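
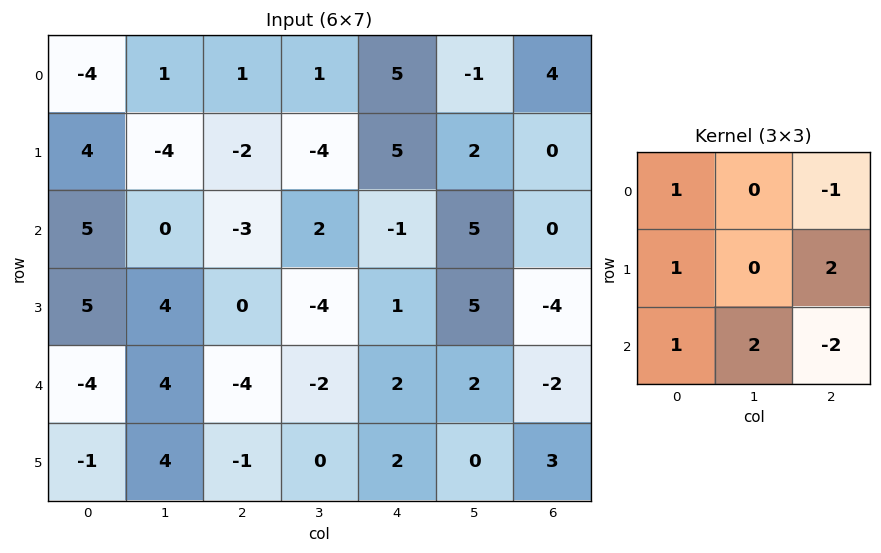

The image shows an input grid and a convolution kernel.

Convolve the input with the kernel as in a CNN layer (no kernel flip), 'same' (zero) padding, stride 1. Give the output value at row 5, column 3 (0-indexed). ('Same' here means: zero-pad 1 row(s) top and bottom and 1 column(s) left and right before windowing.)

-3

The receptive field on the zero-padded input at this output position is [-4 -2 2 / -1 0 2 / 0 0 0]. Elementwise product with the kernel and sum: -4·1 + 2·-1 + -1·1 + 2·2 + 0·1 + 0·2 + 0·-2.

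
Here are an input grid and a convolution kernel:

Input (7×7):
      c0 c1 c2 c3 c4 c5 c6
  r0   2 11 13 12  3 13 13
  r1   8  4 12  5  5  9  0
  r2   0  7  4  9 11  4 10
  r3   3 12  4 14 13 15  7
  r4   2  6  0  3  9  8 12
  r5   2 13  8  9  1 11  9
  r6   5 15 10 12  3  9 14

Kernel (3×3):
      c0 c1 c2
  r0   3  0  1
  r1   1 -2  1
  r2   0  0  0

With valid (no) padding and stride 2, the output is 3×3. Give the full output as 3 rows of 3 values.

Output[0,0]: The receptive field on the input at this output position is [2 11 13 / 8 4 12 / 0 7 4]. Elementwise product with the kernel and sum: 2·3 + 13·1 + 8·1 + 4·-2 + 12·1.
Output[0,1]: The receptive field on the input at this output position is [13 12 3 / 12 5 5 / 4 9 11]. Elementwise product with the kernel and sum: 13·3 + 3·1 + 12·1 + 5·-2 + 5·1.

31 49 9
-13 12 33
-10 0 27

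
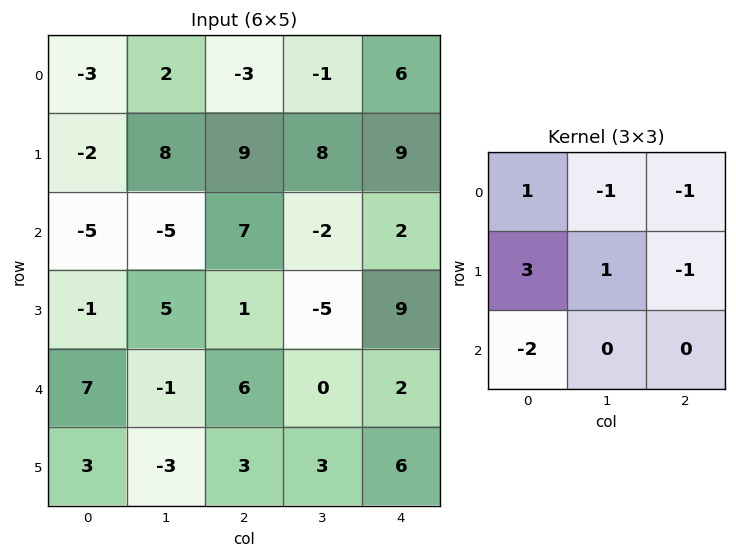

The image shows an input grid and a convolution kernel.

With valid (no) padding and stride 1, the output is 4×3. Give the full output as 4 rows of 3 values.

Output[0,0]: The receptive field on the input at this output position is [-3 2 -3 / -2 8 9 / -5 -5 7]. Elementwise product with the kernel and sum: -3·1 + 2·-1 + -3·-1 + -2·3 + 8·1 + 9·-1 + -5·-2.

1 41 4
-44 -25 7
-20 13 -16
1 18 7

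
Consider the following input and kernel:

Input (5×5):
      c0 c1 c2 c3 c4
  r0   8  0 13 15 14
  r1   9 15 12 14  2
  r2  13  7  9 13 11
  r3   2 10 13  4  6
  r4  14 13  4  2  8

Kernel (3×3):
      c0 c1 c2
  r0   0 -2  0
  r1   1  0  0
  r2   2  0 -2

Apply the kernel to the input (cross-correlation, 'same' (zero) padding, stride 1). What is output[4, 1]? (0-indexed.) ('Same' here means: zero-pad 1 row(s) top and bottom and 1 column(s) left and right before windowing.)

-6

The receptive field on the zero-padded input at this output position is [2 10 13 / 14 13 4 / 0 0 0]. Elementwise product with the kernel and sum: 10·-2 + 14·1 + 0·2 + 0·-2.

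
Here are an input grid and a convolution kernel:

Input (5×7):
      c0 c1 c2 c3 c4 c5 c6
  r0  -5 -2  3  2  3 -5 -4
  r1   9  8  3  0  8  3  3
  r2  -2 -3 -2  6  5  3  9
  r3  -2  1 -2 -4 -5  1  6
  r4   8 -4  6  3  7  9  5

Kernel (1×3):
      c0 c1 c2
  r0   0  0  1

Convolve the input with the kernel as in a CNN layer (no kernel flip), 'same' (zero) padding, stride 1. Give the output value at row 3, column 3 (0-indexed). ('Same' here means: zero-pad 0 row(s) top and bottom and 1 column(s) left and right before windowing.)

-5

The receptive field on the zero-padded input at this output position is [-2 -4 -5]. Elementwise product with the kernel and sum: -5·1.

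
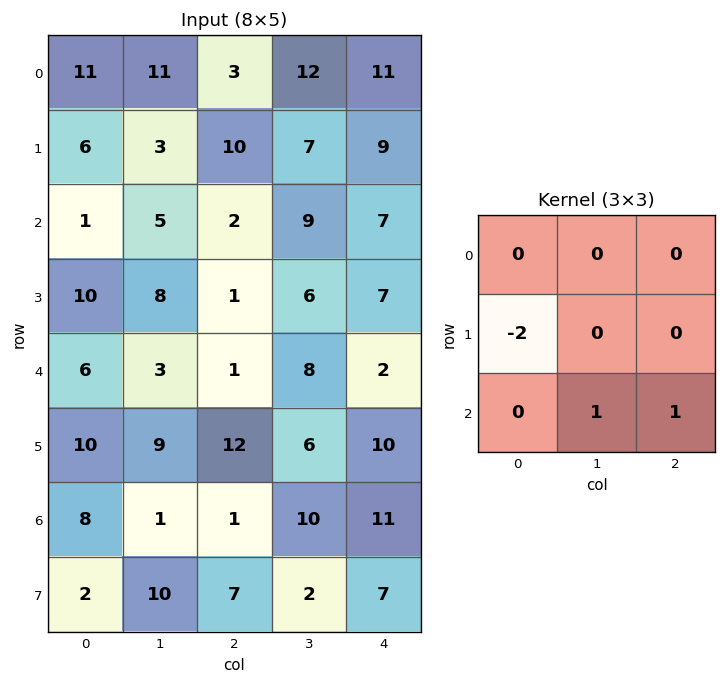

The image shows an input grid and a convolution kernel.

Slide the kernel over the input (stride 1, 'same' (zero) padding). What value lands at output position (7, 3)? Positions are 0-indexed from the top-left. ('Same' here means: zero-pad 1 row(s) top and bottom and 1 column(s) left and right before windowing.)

-14

The receptive field on the zero-padded input at this output position is [1 10 11 / 7 2 7 / 0 0 0]. Elementwise product with the kernel and sum: 7·-2 + 0·1 + 0·1.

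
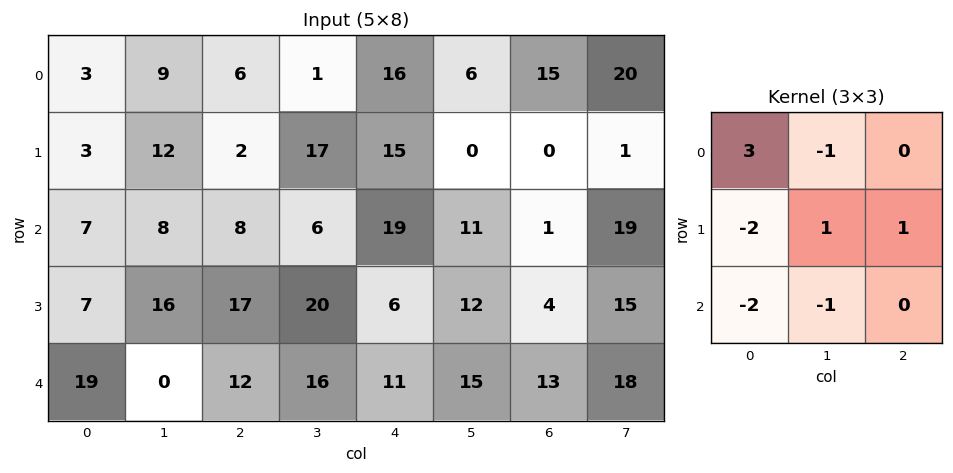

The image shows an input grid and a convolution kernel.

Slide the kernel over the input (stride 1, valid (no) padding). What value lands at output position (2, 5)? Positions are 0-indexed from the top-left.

-16

The receptive field on the input at this output position is [11 1 19 / 12 4 15 / 15 13 18]. Elementwise product with the kernel and sum: 11·3 + 1·-1 + 12·-2 + 4·1 + 15·1 + 15·-2 + 13·-1.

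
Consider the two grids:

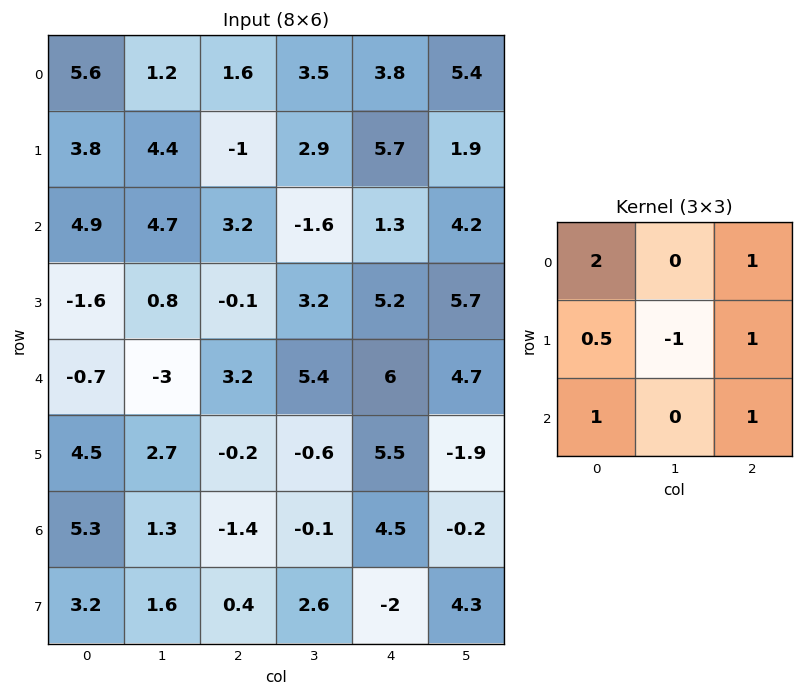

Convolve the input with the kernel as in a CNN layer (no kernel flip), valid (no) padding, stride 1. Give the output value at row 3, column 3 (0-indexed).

The receptive field on the input at this output position is [3.2 5.2 5.7 / 5.4 6 4.7 / -0.6 5.5 -1.9]. Elementwise product with the kernel and sum: 3.2·2 + 5.7·1 + 5.4·0.5 + 6·-1 + 4.7·1 + -0.6·1 + -1.9·1.

11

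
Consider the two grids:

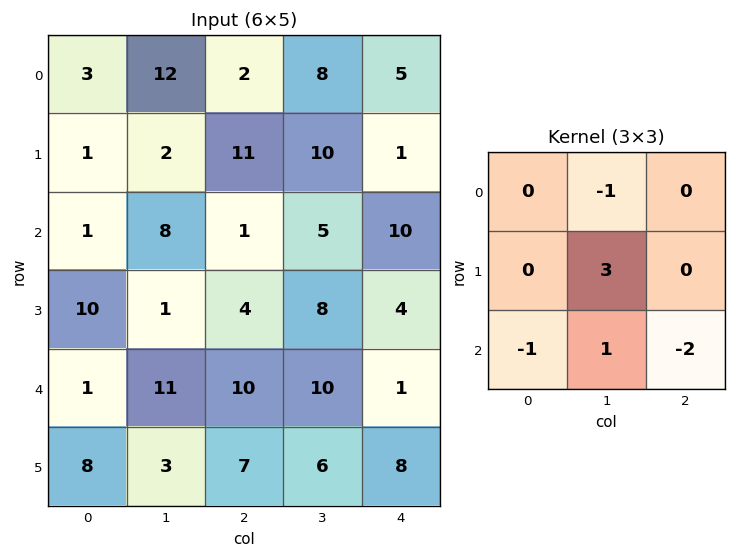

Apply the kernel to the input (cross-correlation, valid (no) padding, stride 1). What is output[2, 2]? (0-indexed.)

17

The receptive field on the input at this output position is [1 5 10 / 4 8 4 / 10 10 1]. Elementwise product with the kernel and sum: 5·-1 + 8·3 + 10·-1 + 10·1 + 1·-2.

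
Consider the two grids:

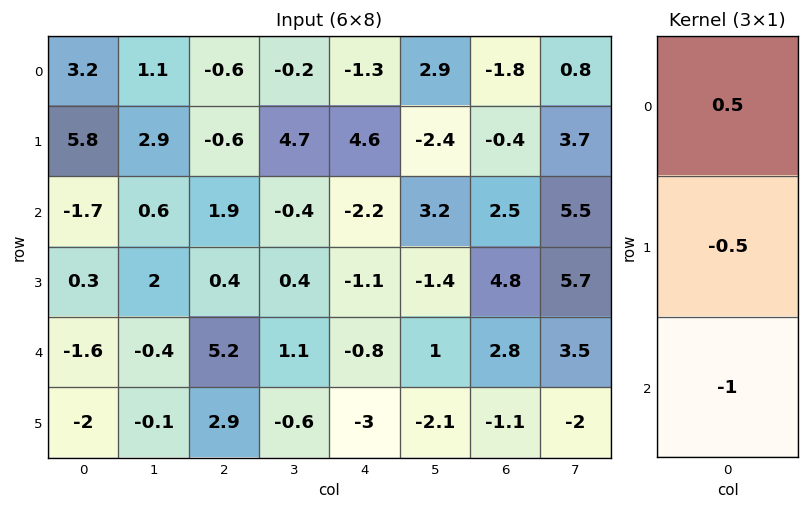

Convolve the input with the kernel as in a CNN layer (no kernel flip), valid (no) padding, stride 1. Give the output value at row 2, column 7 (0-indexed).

-3.6

The receptive field on the input at this output position is [5.5 / 5.7 / 3.5]. Elementwise product with the kernel and sum: 5.5·0.5 + 5.7·-0.5 + 3.5·-1.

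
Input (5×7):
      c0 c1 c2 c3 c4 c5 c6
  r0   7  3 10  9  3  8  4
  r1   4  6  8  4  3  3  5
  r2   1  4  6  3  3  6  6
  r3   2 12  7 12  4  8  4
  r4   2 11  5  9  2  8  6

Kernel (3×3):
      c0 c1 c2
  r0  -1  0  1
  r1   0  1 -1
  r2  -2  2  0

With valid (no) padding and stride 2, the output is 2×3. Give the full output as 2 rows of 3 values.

7 -12 5
28 13 19

Output[0,0]: The receptive field on the input at this output position is [7 3 10 / 4 6 8 / 1 4 6]. Elementwise product with the kernel and sum: 7·-1 + 10·1 + 6·1 + 8·-1 + 1·-2 + 4·2.
Output[0,1]: The receptive field on the input at this output position is [10 9 3 / 8 4 3 / 6 3 3]. Elementwise product with the kernel and sum: 10·-1 + 3·1 + 4·1 + 3·-1 + 6·-2 + 3·2.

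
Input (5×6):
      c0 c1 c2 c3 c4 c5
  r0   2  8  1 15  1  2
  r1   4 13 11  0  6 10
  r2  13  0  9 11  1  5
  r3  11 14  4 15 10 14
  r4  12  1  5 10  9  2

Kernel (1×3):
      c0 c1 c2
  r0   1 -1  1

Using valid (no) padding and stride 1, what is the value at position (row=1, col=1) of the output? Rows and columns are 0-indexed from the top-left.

2

The receptive field on the input at this output position is [13 11 0]. Elementwise product with the kernel and sum: 13·1 + 11·-1 + 0·1.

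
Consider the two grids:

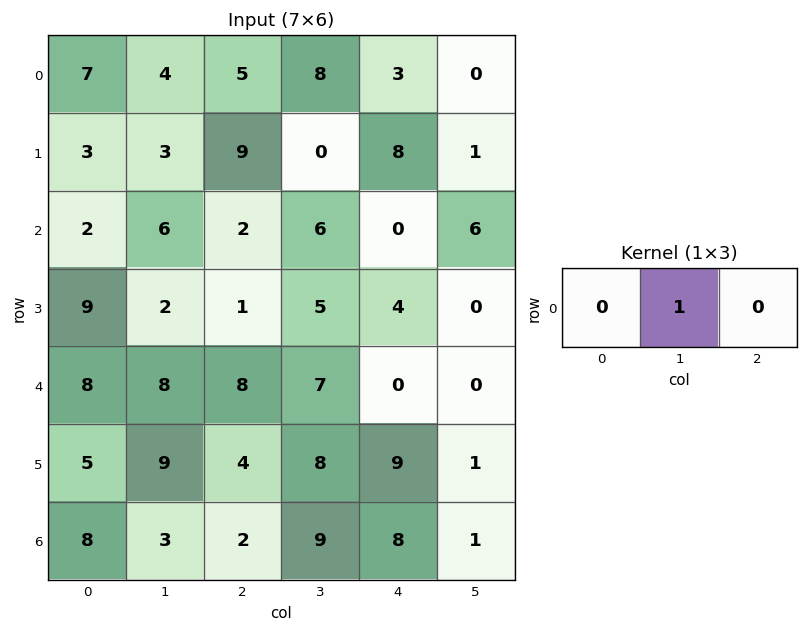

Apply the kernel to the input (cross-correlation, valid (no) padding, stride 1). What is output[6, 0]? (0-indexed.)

3

The receptive field on the input at this output position is [8 3 2]. Elementwise product with the kernel and sum: 3·1.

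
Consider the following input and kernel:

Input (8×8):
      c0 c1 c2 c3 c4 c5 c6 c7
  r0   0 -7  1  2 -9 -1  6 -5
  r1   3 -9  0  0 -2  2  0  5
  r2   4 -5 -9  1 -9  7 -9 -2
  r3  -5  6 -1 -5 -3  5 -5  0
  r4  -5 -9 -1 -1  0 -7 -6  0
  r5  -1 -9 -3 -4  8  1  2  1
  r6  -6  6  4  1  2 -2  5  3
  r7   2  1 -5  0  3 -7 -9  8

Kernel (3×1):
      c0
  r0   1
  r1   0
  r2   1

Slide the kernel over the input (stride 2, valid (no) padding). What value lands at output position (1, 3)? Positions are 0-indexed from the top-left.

The receptive field on the input at this output position is [-9 / -5 / -6]. Elementwise product with the kernel and sum: -9·1 + -6·1.

-15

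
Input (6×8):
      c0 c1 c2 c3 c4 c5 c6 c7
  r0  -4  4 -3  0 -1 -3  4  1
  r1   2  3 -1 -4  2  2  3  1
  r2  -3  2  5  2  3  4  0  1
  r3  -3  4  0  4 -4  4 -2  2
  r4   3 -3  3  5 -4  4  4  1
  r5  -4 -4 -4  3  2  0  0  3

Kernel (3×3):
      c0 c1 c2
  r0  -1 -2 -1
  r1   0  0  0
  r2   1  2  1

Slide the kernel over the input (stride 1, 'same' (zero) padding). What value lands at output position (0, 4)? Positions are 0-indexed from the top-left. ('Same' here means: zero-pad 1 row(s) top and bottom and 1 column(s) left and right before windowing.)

2

The receptive field on the zero-padded input at this output position is [0 0 0 / 0 -1 -3 / -4 2 2]. Elementwise product with the kernel and sum: 0·-1 + 0·-2 + 0·-1 + -4·1 + 2·2 + 2·1.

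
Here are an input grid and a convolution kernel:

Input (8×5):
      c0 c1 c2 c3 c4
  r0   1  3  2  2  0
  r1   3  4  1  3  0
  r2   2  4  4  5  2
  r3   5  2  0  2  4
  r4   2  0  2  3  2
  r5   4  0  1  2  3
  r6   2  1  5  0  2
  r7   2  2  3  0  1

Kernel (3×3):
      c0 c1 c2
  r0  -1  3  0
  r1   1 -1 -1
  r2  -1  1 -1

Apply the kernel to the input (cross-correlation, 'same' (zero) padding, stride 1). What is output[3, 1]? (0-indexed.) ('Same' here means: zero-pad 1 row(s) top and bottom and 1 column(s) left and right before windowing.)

9

The receptive field on the zero-padded input at this output position is [2 4 4 / 5 2 0 / 2 0 2]. Elementwise product with the kernel and sum: 2·-1 + 4·3 + 5·1 + 2·-1 + 0·-1 + 2·-1 + 0·1 + 2·-1.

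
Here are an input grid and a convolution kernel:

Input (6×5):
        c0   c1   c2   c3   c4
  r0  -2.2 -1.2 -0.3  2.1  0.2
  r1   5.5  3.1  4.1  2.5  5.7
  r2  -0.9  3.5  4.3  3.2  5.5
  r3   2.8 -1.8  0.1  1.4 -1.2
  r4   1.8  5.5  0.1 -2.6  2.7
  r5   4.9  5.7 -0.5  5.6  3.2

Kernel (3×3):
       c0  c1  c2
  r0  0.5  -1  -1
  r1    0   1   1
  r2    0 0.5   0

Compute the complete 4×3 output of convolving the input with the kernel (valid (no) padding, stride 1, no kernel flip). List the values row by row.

Output[0,0]: The receptive field on the input at this output position is [-2.2 -1.2 -0.3 / 5.5 3.1 4.1 / -0.9 3.5 4.3]. Elementwise product with the kernel and sum: -2.2·0.5 + -1.2·-1 + -0.3·-1 + 3.1·1 + 4.1·1 + 3.5·0.5.

9.35 6.35 7.35
2.45 2.5 3.25
-7.2 -4.2 -7.65
11.55 -5.15 2.75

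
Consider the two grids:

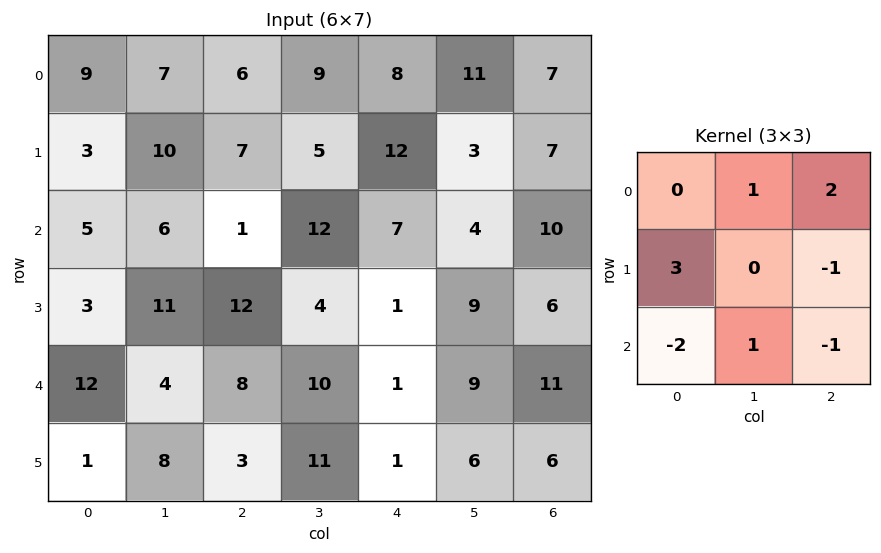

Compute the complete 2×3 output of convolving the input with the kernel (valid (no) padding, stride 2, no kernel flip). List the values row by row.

16 37 34
-23 54 17

Output[0,0]: The receptive field on the input at this output position is [9 7 6 / 3 10 7 / 5 6 1]. Elementwise product with the kernel and sum: 7·1 + 6·2 + 3·3 + 7·-1 + 5·-2 + 6·1 + 1·-1.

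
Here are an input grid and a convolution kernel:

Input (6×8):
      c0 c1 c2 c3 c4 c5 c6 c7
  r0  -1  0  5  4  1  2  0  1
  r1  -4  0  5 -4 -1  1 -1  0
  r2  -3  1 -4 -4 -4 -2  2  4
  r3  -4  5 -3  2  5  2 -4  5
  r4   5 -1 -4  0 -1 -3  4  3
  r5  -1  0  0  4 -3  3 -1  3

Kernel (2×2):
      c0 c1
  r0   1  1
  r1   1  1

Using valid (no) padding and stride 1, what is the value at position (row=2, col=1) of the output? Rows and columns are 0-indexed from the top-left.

The receptive field on the input at this output position is [1 -4 / 5 -3]. Elementwise product with the kernel and sum: 1·1 + -4·1 + 5·1 + -3·1.

-1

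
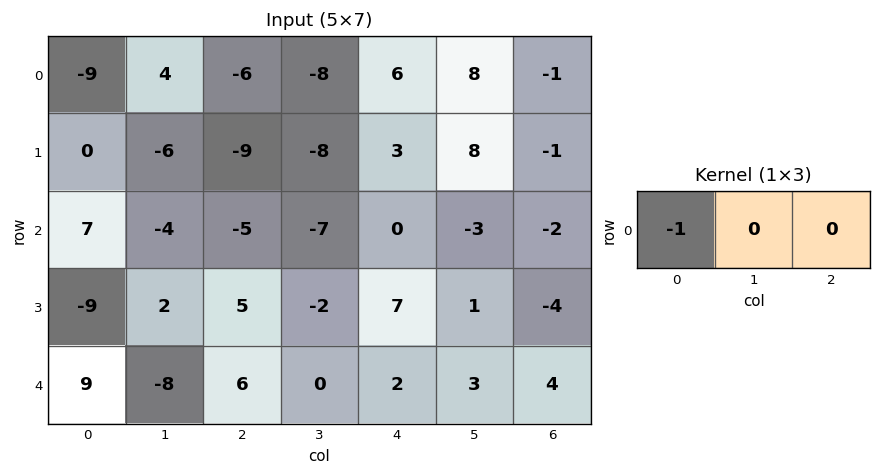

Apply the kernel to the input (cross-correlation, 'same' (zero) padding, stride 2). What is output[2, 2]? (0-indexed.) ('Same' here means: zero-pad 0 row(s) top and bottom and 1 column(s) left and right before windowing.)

0

The receptive field on the zero-padded input at this output position is [0 2 3]. Elementwise product with the kernel and sum: 0·-1.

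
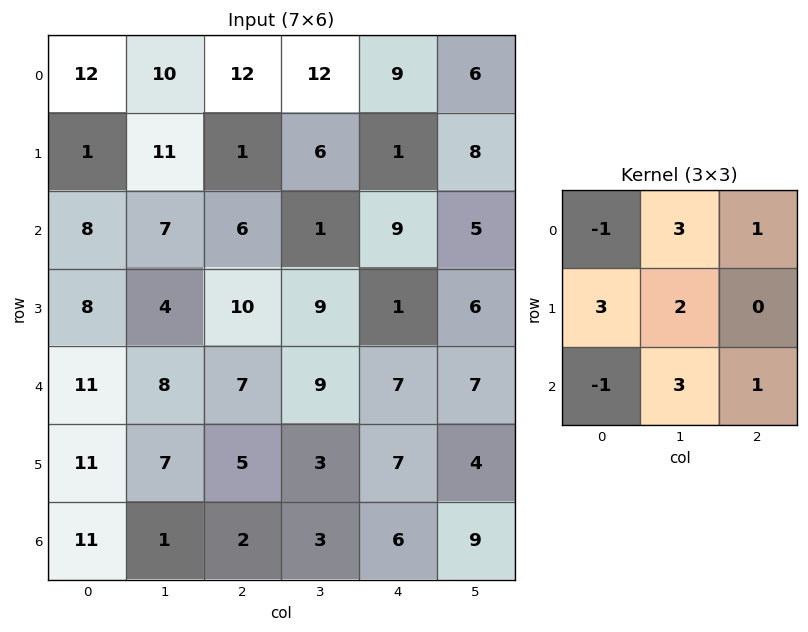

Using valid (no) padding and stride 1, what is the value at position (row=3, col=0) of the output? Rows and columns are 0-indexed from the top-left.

The receptive field on the input at this output position is [8 4 10 / 11 8 7 / 11 7 5]. Elementwise product with the kernel and sum: 8·-1 + 4·3 + 10·1 + 11·3 + 8·2 + 11·-1 + 7·3 + 5·1.

78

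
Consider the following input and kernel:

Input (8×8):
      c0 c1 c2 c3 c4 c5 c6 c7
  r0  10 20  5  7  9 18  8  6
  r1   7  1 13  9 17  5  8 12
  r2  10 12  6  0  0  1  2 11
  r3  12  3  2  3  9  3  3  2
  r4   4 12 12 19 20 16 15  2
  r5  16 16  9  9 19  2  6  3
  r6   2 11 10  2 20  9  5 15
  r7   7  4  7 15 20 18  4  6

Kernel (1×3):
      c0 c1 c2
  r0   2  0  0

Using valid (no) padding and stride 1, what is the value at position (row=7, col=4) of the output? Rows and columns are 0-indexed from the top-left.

40

The receptive field on the input at this output position is [20 18 4]. Elementwise product with the kernel and sum: 20·2.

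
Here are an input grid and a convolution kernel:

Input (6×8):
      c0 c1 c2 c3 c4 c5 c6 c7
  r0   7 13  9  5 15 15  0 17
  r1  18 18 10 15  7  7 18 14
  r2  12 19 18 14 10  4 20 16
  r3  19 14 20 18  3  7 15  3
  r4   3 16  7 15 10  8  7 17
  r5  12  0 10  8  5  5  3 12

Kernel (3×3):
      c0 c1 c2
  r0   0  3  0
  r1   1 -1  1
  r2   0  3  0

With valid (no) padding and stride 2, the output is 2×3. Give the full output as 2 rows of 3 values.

106 59 75
130 92 47

Output[0,0]: The receptive field on the input at this output position is [7 13 9 / 18 18 10 / 12 19 18]. Elementwise product with the kernel and sum: 13·3 + 18·1 + 18·-1 + 10·1 + 19·3.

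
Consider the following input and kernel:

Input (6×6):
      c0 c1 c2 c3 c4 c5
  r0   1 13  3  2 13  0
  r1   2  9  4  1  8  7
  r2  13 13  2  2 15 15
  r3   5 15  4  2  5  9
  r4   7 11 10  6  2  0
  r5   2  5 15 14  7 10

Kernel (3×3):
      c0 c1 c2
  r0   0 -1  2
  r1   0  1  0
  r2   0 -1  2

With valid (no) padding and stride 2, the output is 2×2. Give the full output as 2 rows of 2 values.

-7 53
15 28

Output[0,0]: The receptive field on the input at this output position is [1 13 3 / 2 9 4 / 13 13 2]. Elementwise product with the kernel and sum: 13·-1 + 3·2 + 9·1 + 13·-1 + 2·2.
Output[0,1]: The receptive field on the input at this output position is [3 2 13 / 4 1 8 / 2 2 15]. Elementwise product with the kernel and sum: 2·-1 + 13·2 + 1·1 + 2·-1 + 15·2.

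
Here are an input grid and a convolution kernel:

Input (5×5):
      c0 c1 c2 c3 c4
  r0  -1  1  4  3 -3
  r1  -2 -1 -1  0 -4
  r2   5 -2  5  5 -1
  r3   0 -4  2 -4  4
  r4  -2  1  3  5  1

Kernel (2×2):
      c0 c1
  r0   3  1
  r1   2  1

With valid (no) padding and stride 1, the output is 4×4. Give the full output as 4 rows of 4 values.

Output[0,0]: The receptive field on the input at this output position is [-1 1 / -2 -1]. Elementwise product with the kernel and sum: -1·3 + 1·1 + -2·2 + -1·1.
Output[0,1]: The receptive field on the input at this output position is [1 4 / -1 -1]. Elementwise product with the kernel and sum: 1·3 + 4·1 + -1·2 + -1·1.

-7 4 13 2
1 -3 12 5
9 -7 20 10
-7 -5 13 3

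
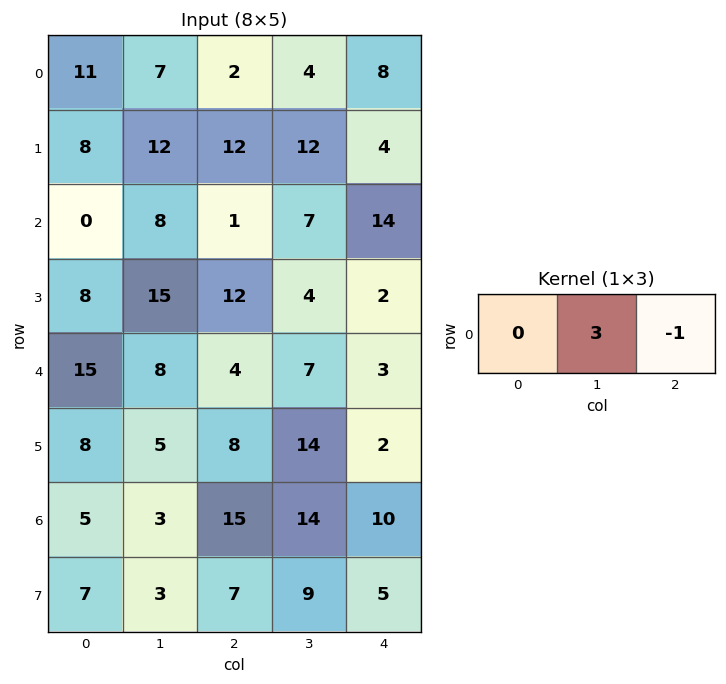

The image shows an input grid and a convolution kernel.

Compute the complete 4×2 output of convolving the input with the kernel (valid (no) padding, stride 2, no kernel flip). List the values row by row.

Output[0,0]: The receptive field on the input at this output position is [11 7 2]. Elementwise product with the kernel and sum: 7·3 + 2·-1.

19 4
23 7
20 18
-6 32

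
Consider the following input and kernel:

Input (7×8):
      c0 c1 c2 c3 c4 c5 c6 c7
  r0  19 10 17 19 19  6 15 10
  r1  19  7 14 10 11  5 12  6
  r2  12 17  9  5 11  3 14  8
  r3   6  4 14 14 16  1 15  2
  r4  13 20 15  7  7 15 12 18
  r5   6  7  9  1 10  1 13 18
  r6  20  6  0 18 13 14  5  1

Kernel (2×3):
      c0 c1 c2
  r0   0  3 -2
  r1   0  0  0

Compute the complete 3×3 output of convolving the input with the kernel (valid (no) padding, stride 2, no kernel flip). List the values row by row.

-4 19 -12
33 -7 -19
30 7 21

Output[0,0]: The receptive field on the input at this output position is [19 10 17 / 19 7 14]. Elementwise product with the kernel and sum: 10·3 + 17·-2.
Output[0,1]: The receptive field on the input at this output position is [17 19 19 / 14 10 11]. Elementwise product with the kernel and sum: 19·3 + 19·-2.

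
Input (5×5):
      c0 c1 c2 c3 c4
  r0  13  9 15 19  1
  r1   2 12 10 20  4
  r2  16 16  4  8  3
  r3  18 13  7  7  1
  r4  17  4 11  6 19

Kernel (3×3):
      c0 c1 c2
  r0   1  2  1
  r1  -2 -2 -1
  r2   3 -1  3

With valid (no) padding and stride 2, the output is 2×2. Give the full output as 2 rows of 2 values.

Output[0,0]: The receptive field on the input at this output position is [13 9 15 / 2 12 10 / 16 16 4]. Elementwise product with the kernel and sum: 13·1 + 9·2 + 15·1 + 2·-2 + 12·-2 + 10·-1 + 16·3 + 16·-1 + 4·3.
Output[0,1]: The receptive field on the input at this output position is [15 19 1 / 10 20 4 / 4 8 3]. Elementwise product with the kernel and sum: 15·1 + 19·2 + 1·1 + 10·-2 + 20·-2 + 4·-1 + 4·3 + 8·-1 + 3·3.

52 3
63 78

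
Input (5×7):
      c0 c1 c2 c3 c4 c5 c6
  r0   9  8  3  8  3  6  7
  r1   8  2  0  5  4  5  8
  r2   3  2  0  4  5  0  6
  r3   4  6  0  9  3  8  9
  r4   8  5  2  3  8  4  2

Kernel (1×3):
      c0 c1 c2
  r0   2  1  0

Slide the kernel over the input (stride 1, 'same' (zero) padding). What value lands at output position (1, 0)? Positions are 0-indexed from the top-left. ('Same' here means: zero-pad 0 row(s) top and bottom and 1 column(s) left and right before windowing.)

8

The receptive field on the zero-padded input at this output position is [0 8 2]. Elementwise product with the kernel and sum: 0·2 + 8·1.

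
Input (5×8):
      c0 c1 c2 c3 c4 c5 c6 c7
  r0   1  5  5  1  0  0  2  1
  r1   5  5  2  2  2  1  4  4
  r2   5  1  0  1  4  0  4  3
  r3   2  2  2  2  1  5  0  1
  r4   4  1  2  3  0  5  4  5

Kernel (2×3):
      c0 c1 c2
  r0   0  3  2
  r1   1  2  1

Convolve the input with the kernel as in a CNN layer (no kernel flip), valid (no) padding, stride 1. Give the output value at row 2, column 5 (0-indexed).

The receptive field on the input at this output position is [0 4 3 / 5 0 1]. Elementwise product with the kernel and sum: 4·3 + 3·2 + 5·1 + 0·2 + 1·1.

24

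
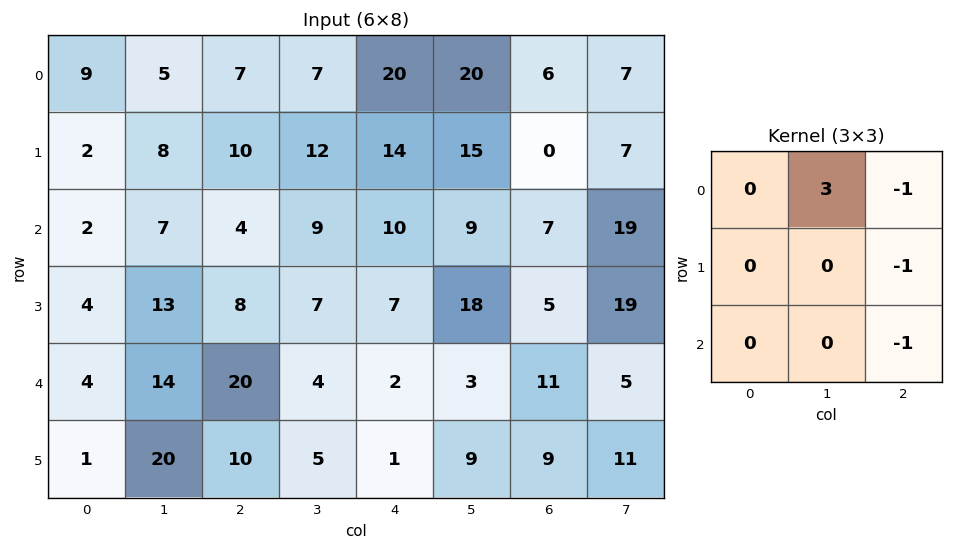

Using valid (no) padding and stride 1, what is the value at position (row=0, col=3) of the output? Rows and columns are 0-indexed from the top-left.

The receptive field on the input at this output position is [7 20 20 / 12 14 15 / 9 10 9]. Elementwise product with the kernel and sum: 20·3 + 20·-1 + 15·-1 + 9·-1.

16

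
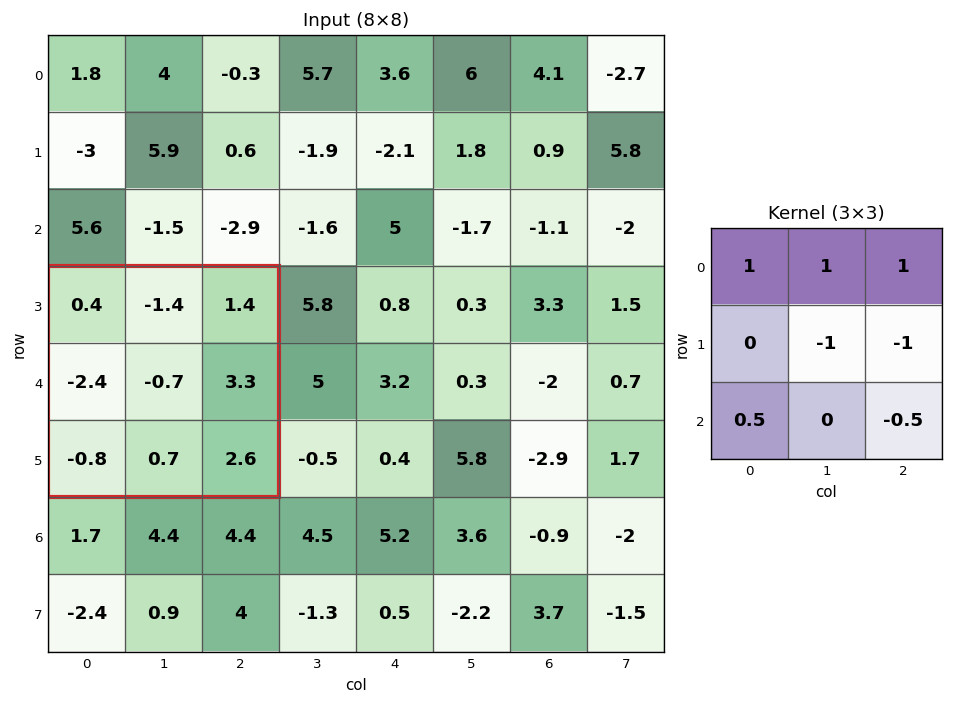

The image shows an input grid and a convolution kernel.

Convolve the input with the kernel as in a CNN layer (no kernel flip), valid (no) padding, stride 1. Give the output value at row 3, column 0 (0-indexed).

-3.9

The receptive field on the input at this output position is [0.4 -1.4 1.4 / -2.4 -0.7 3.3 / -0.8 0.7 2.6]. Elementwise product with the kernel and sum: 0.4·1 + -1.4·1 + 1.4·1 + -0.7·-1 + 3.3·-1 + -0.8·0.5 + 2.6·-0.5.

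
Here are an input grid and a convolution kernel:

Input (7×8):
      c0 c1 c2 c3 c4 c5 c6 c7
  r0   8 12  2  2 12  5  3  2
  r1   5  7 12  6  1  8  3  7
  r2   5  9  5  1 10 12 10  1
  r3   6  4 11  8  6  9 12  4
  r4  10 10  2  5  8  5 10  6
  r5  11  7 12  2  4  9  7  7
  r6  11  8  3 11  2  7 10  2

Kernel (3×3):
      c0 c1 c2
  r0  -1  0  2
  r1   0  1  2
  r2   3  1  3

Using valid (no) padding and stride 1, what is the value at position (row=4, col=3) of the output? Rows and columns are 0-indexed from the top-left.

83

The receptive field on the input at this output position is [5 8 5 / 2 4 9 / 11 2 7]. Elementwise product with the kernel and sum: 5·-1 + 5·2 + 4·1 + 9·2 + 11·3 + 2·1 + 7·3.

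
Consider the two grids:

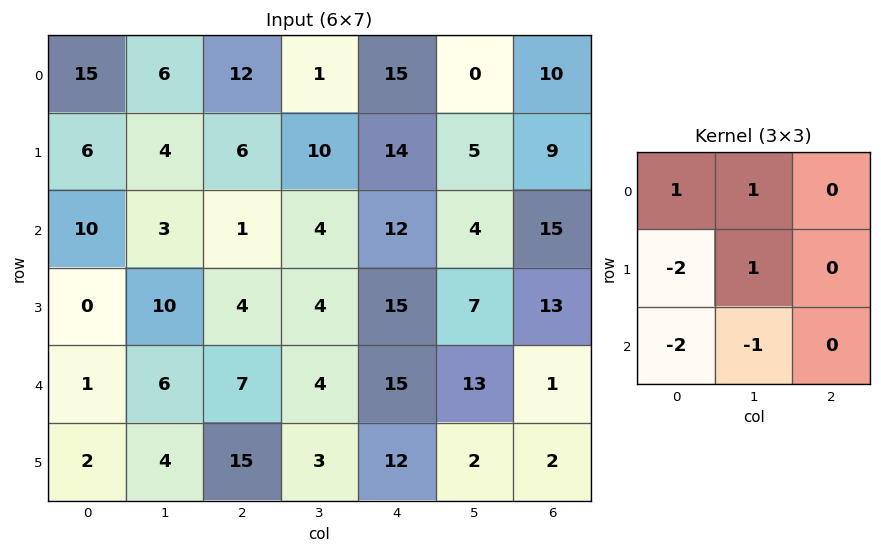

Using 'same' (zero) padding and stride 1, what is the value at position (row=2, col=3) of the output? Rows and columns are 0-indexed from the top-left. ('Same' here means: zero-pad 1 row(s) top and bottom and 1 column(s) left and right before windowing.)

6

The receptive field on the zero-padded input at this output position is [6 10 14 / 1 4 12 / 4 4 15]. Elementwise product with the kernel and sum: 6·1 + 10·1 + 1·-2 + 4·1 + 4·-2 + 4·-1.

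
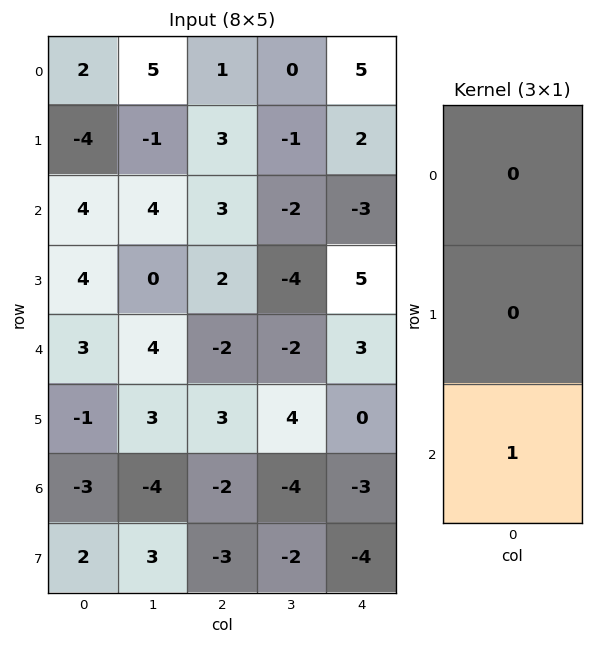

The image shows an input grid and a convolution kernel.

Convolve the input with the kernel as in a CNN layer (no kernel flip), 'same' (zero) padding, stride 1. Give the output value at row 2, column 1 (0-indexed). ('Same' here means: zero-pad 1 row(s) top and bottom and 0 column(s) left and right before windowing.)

0

The receptive field on the zero-padded input at this output position is [-1 / 4 / 0]. Elementwise product with the kernel and sum: 0·1.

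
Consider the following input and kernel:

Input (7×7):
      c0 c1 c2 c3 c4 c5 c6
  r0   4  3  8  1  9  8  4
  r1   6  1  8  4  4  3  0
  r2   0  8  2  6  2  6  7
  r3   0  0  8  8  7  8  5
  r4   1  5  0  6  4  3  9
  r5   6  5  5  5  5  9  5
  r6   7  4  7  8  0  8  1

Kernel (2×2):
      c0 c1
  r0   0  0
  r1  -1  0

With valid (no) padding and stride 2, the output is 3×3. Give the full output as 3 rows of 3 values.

Output[0,0]: The receptive field on the input at this output position is [4 3 / 6 1]. Elementwise product with the kernel and sum: 6·-1.
Output[0,1]: The receptive field on the input at this output position is [8 1 / 8 4]. Elementwise product with the kernel and sum: 8·-1.

-6 -8 -4
0 -8 -7
-6 -5 -5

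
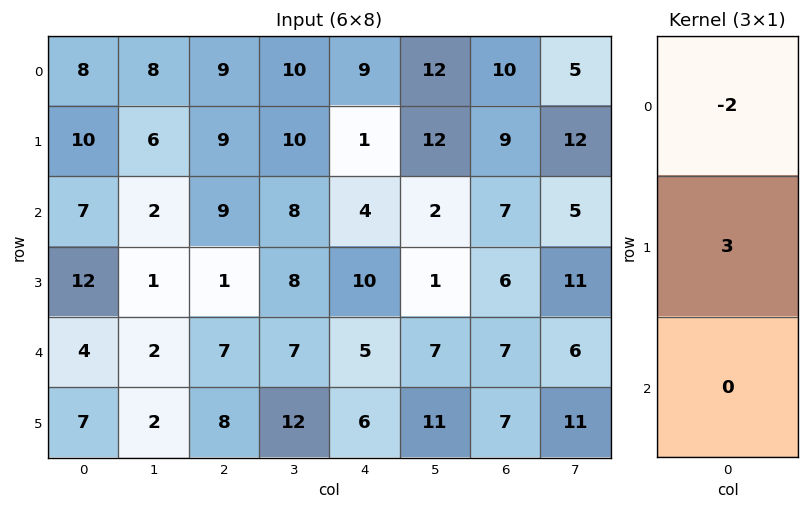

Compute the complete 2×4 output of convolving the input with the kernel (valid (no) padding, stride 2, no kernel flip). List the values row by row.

14 9 -15 7
22 -15 22 4

Output[0,0]: The receptive field on the input at this output position is [8 / 10 / 7]. Elementwise product with the kernel and sum: 8·-2 + 10·3.
Output[0,1]: The receptive field on the input at this output position is [9 / 9 / 9]. Elementwise product with the kernel and sum: 9·-2 + 9·3.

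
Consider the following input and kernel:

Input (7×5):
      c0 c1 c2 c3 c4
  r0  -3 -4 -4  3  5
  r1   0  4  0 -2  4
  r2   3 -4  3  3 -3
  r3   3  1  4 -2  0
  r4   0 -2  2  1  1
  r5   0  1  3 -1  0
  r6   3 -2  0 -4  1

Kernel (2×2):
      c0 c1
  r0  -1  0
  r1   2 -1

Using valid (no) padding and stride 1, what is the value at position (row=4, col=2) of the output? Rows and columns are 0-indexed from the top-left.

5

The receptive field on the input at this output position is [2 1 / 3 -1]. Elementwise product with the kernel and sum: 2·-1 + 3·2 + -1·-1.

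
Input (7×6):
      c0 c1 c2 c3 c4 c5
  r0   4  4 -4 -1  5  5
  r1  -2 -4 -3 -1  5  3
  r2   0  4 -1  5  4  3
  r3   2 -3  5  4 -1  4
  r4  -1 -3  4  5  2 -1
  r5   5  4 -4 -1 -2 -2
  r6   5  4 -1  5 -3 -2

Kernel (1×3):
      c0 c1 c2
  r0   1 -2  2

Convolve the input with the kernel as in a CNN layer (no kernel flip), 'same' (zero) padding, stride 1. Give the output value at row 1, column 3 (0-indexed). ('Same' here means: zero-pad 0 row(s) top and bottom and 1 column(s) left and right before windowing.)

9

The receptive field on the zero-padded input at this output position is [-3 -1 5]. Elementwise product with the kernel and sum: -3·1 + -1·-2 + 5·2.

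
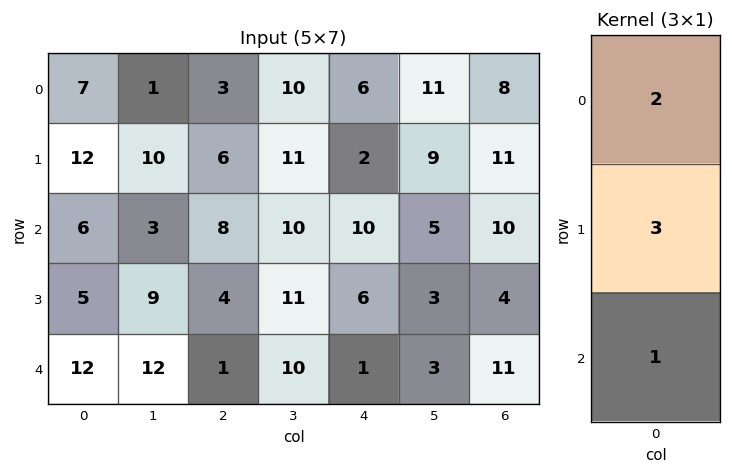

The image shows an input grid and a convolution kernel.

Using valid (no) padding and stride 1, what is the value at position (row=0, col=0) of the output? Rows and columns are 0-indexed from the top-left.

The receptive field on the input at this output position is [7 / 12 / 6]. Elementwise product with the kernel and sum: 7·2 + 12·3 + 6·1.

56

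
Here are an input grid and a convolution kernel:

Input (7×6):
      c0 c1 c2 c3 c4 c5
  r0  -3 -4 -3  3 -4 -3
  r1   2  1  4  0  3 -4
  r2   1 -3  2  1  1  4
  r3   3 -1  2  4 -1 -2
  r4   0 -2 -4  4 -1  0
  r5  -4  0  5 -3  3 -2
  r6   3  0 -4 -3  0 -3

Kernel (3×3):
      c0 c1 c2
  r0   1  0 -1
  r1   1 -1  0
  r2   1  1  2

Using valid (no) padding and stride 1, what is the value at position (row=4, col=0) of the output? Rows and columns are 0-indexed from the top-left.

-5

The receptive field on the input at this output position is [0 -2 -4 / -4 0 5 / 3 0 -4]. Elementwise product with the kernel and sum: 0·1 + -4·-1 + -4·1 + 0·-1 + 3·1 + 0·1 + -4·2.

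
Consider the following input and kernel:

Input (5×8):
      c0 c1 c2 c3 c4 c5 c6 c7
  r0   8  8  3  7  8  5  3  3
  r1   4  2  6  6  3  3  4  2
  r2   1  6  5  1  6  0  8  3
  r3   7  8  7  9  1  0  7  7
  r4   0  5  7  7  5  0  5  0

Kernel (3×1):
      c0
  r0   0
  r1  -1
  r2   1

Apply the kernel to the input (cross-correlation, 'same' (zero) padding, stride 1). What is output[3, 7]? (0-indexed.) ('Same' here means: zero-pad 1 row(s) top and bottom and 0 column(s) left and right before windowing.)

The receptive field on the zero-padded input at this output position is [3 / 7 / 0]. Elementwise product with the kernel and sum: 7·-1 + 0·1.

-7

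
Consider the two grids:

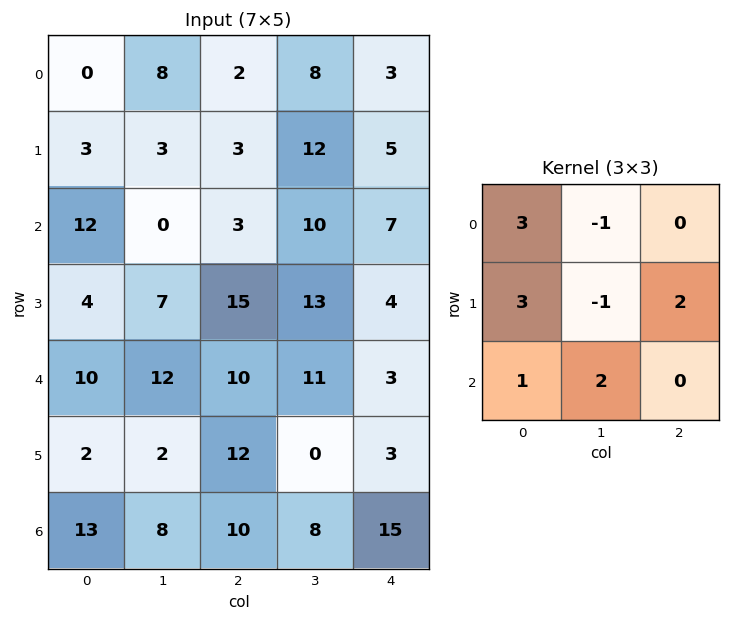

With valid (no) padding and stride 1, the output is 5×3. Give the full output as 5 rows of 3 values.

Output[0,0]: The receptive field on the input at this output position is [0 8 2 / 3 3 3 / 12 0 3]. Elementwise product with the kernel and sum: 0·3 + 8·-1 + 3·3 + 3·-1 + 3·2 + 12·1 + 0·2.

16 58 28
66 60 51
105 61 71
49 80 69
75 48 87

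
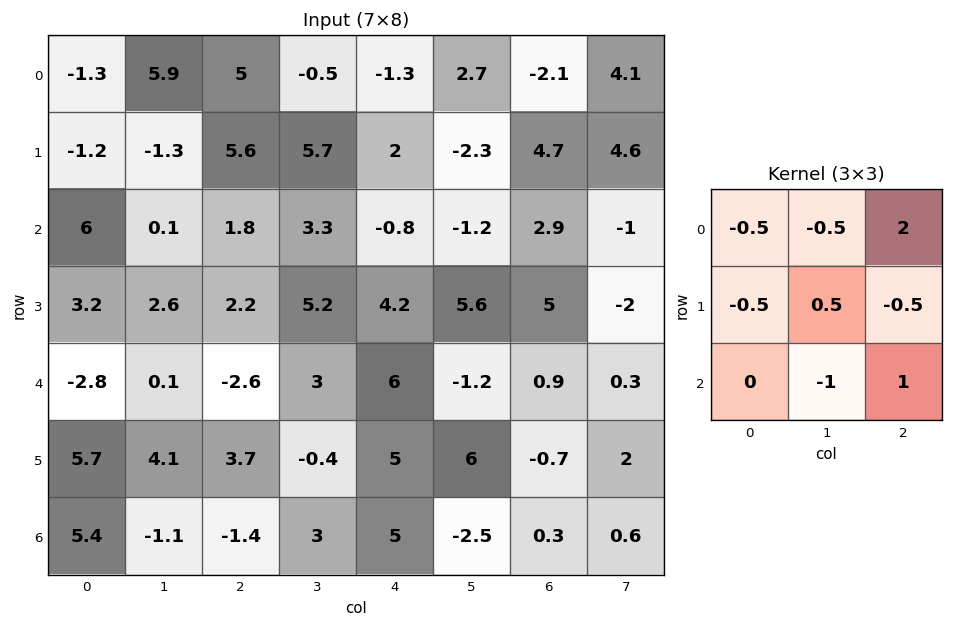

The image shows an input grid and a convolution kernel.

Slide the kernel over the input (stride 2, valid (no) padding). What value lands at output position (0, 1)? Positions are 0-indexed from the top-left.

-9.9

The receptive field on the input at this output position is [5 -0.5 -1.3 / 5.6 5.7 2 / 1.8 3.3 -0.8]. Elementwise product with the kernel and sum: 5·-0.5 + -0.5·-0.5 + -1.3·2 + 5.6·-0.5 + 5.7·0.5 + 2·-0.5 + 3.3·-1 + -0.8·1.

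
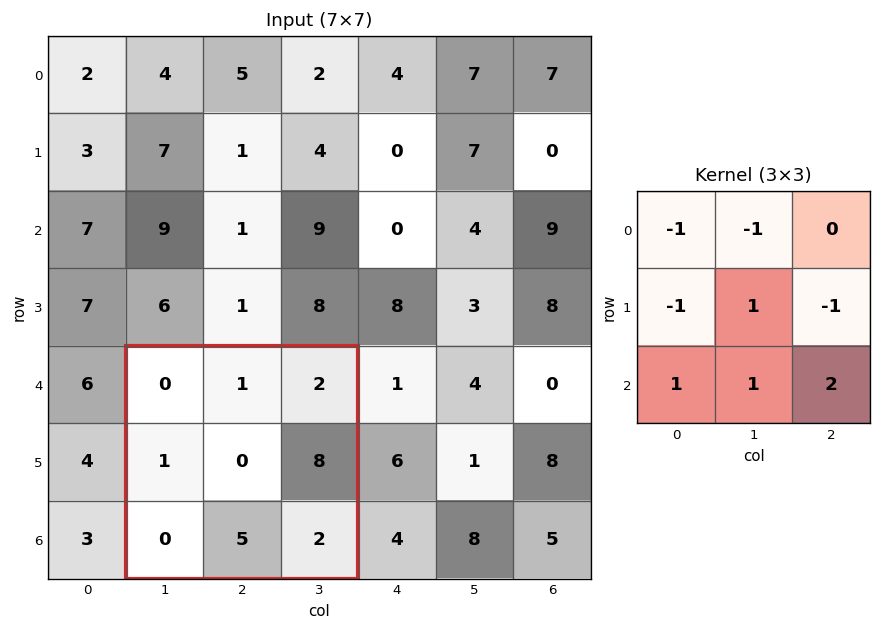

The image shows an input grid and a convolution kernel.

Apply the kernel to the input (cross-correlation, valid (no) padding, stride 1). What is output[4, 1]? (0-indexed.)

-1

The receptive field on the input at this output position is [0 1 2 / 1 0 8 / 0 5 2]. Elementwise product with the kernel and sum: 0·-1 + 1·-1 + 1·-1 + 0·1 + 8·-1 + 0·1 + 5·1 + 2·2.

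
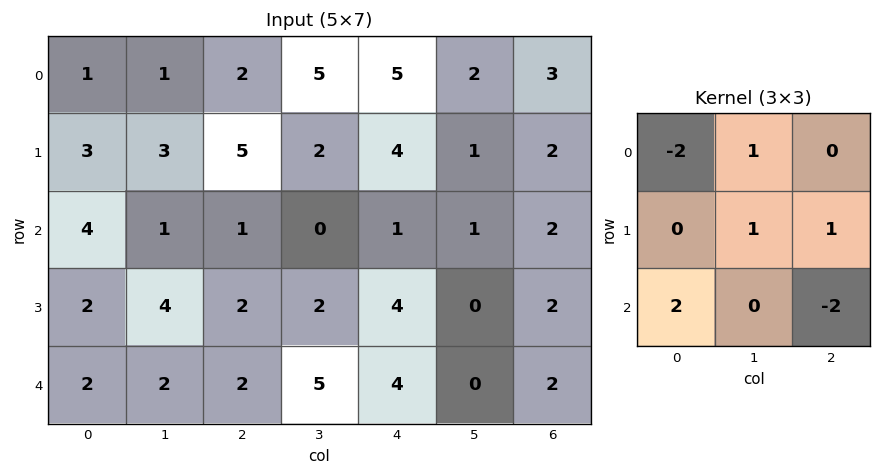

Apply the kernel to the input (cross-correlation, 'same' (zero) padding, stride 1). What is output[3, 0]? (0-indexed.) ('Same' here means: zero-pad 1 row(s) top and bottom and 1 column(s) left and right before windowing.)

The receptive field on the zero-padded input at this output position is [0 4 1 / 0 2 4 / 0 2 2]. Elementwise product with the kernel and sum: 0·-2 + 4·1 + 2·1 + 4·1 + 0·2 + 2·-2.

6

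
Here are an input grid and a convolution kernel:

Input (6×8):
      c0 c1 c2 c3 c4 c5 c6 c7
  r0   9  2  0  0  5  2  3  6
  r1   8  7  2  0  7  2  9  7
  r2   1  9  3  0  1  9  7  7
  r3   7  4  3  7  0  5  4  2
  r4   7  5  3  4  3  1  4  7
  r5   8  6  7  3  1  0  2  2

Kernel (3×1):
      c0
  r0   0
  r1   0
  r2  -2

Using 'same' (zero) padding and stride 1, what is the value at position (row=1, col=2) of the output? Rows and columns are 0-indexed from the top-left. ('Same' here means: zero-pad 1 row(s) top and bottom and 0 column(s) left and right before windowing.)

-6

The receptive field on the zero-padded input at this output position is [0 / 2 / 3]. Elementwise product with the kernel and sum: 3·-2.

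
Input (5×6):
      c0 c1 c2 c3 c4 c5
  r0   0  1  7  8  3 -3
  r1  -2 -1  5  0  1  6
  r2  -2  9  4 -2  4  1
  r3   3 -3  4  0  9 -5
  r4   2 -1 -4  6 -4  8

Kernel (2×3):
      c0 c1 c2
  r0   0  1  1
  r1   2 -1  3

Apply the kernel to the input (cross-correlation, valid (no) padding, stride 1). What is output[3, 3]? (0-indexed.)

44

The receptive field on the input at this output position is [0 9 -5 / 6 -4 8]. Elementwise product with the kernel and sum: 9·1 + -5·1 + 6·2 + -4·-1 + 8·3.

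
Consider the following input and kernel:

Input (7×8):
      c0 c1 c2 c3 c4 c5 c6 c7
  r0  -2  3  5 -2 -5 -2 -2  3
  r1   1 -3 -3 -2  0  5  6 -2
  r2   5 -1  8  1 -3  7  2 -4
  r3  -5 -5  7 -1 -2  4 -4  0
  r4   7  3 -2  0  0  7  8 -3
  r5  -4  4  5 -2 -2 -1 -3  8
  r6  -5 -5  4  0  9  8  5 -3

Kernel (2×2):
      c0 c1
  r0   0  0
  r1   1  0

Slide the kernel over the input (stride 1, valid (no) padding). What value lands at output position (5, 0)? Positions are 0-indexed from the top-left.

The receptive field on the input at this output position is [-4 4 / -5 -5]. Elementwise product with the kernel and sum: -5·1.

-5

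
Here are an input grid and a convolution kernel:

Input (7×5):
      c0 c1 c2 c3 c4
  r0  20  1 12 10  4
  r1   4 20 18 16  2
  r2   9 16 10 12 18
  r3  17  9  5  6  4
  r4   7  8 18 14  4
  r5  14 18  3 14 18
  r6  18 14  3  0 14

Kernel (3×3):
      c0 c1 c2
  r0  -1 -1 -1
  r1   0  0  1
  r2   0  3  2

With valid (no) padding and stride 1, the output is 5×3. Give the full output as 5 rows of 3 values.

Output[0,0]: The receptive field on the input at this output position is [20 1 12 / 4 20 18 / 9 16 10]. Elementwise product with the kernel and sum: 20·-1 + 1·-1 + 12·-1 + 18·1 + 16·3 + 10·2.

53 47 48
5 -15 8
30 50 14
47 31 67
18 -17 10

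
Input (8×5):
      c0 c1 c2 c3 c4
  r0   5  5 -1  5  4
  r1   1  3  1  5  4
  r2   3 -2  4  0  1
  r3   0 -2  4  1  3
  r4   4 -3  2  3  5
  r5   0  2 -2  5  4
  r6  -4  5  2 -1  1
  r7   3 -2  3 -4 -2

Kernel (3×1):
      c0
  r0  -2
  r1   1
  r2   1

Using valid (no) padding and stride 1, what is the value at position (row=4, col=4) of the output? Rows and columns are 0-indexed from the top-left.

The receptive field on the input at this output position is [5 / 4 / 1]. Elementwise product with the kernel and sum: 5·-2 + 4·1 + 1·1.

-5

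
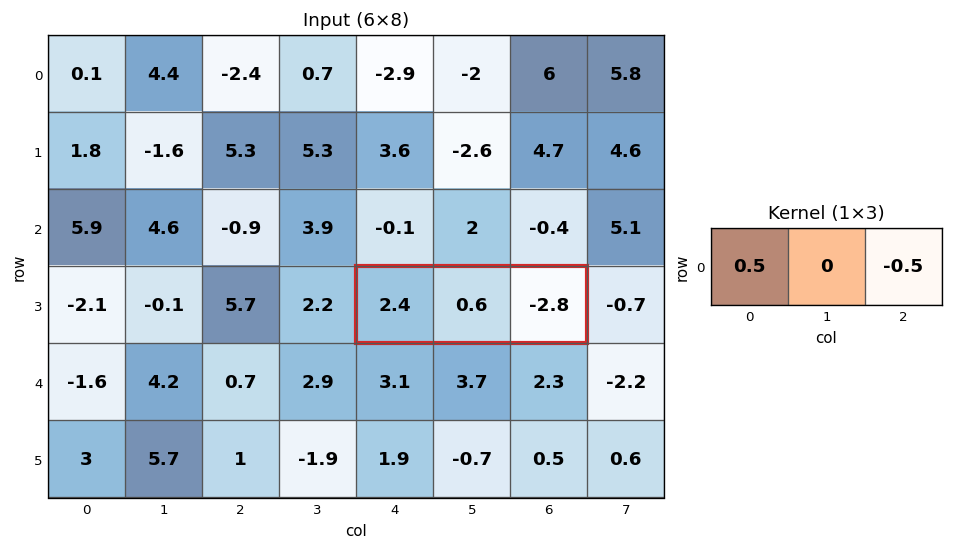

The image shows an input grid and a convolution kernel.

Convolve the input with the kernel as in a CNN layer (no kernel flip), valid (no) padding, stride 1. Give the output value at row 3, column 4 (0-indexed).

The receptive field on the input at this output position is [2.4 0.6 -2.8]. Elementwise product with the kernel and sum: 2.4·0.5 + -2.8·-0.5.

2.6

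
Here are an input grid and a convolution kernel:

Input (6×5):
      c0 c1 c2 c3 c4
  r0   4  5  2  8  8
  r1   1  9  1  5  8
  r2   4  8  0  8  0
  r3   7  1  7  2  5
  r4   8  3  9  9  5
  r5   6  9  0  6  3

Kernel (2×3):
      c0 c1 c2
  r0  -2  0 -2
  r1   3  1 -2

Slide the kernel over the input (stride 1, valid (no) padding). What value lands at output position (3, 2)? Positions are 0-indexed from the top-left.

The receptive field on the input at this output position is [7 2 5 / 9 9 5]. Elementwise product with the kernel and sum: 7·-2 + 5·-2 + 9·3 + 9·1 + 5·-2.

2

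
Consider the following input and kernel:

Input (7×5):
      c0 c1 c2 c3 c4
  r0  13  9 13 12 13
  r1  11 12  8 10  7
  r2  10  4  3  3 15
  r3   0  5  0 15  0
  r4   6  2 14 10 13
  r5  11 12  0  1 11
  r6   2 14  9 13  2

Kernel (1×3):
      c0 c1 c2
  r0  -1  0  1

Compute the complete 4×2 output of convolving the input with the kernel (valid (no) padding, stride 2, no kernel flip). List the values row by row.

0 0
-7 12
8 -1
7 -7

Output[0,0]: The receptive field on the input at this output position is [13 9 13]. Elementwise product with the kernel and sum: 13·-1 + 13·1.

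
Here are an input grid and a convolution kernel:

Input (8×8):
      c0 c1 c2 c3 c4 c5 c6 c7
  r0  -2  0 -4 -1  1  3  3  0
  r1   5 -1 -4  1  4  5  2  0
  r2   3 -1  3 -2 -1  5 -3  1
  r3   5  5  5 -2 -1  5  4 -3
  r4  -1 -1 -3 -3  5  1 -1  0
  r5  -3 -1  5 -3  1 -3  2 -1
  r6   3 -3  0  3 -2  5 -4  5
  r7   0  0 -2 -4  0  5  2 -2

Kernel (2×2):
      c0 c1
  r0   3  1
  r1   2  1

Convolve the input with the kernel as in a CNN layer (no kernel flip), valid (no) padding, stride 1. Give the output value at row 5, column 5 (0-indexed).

The receptive field on the input at this output position is [-3 2 / 5 -4]. Elementwise product with the kernel and sum: -3·3 + 2·1 + 5·2 + -4·1.

-1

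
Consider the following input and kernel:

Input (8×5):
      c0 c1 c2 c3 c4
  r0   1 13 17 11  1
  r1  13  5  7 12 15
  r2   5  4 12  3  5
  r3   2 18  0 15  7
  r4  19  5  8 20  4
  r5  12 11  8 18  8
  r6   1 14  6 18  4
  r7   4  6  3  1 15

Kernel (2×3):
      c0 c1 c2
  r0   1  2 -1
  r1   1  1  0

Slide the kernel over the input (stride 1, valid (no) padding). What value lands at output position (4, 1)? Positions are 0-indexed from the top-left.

The receptive field on the input at this output position is [5 8 20 / 11 8 18]. Elementwise product with the kernel and sum: 5·1 + 8·2 + 20·-1 + 11·1 + 8·1.

20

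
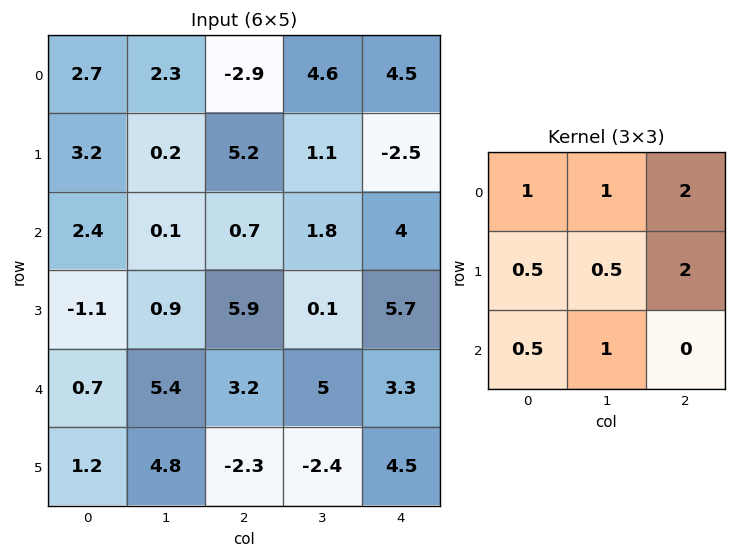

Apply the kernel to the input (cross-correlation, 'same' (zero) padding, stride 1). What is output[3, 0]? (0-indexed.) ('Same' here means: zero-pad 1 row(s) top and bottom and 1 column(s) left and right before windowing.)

4.55

The receptive field on the zero-padded input at this output position is [0 2.4 0.1 / 0 -1.1 0.9 / 0 0.7 5.4]. Elementwise product with the kernel and sum: 0·1 + 2.4·1 + 0.1·2 + 0·0.5 + -1.1·0.5 + 0.9·2 + 0·0.5 + 0.7·1.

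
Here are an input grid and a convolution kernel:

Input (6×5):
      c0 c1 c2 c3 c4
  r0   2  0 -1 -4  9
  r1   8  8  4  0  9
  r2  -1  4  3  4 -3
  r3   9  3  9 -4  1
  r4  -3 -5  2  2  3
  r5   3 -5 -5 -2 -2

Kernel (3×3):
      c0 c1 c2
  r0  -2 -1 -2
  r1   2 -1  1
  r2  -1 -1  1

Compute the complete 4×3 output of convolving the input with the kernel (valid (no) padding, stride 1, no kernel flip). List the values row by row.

Output[0,0]: The receptive field on the input at this output position is [2 0 -1 / 8 8 4 / -1 4 3]. Elementwise product with the kernel and sum: 2·-2 + 0·-1 + -1·-2 + 8·2 + 8·-1 + 4·1 + -1·-1 + 4·-1 + 3·1.
Output[0,1]: The receptive field on the input at this output position is [0 -1 -4 / 8 4 0 / 4 3 4]. Elementwise product with the kernel and sum: 0·-2 + -1·-1 + -4·-2 + 8·2 + 4·-1 + 0·1 + 4·-1 + 3·-1 + 4·1.

10 18 -5
-38 -27 -31
26 -21 18
-41 -9 -6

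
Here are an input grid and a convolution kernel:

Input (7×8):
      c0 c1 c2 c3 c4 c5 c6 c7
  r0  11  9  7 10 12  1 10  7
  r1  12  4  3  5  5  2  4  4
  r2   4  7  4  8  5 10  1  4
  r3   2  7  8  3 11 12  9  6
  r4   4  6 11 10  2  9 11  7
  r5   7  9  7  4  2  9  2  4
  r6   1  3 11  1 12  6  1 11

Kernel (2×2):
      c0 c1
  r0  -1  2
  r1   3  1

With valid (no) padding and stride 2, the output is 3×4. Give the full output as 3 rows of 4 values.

47 27 7 20
23 39 60 40
38 34 31 13

Output[0,0]: The receptive field on the input at this output position is [11 9 / 12 4]. Elementwise product with the kernel and sum: 11·-1 + 9·2 + 12·3 + 4·1.
Output[0,1]: The receptive field on the input at this output position is [7 10 / 3 5]. Elementwise product with the kernel and sum: 7·-1 + 10·2 + 3·3 + 5·1.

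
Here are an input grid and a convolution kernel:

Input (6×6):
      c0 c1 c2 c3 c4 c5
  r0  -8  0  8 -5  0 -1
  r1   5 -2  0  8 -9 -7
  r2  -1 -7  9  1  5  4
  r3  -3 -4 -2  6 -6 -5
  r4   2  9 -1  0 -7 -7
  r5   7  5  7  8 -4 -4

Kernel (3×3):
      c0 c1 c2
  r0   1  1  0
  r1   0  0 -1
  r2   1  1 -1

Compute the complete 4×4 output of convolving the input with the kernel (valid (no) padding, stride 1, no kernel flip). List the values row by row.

Output[0,0]: The receptive field on the input at this output position is [-8 0 8 / 5 -2 0 / -1 -7 9]. Elementwise product with the kernel and sum: -8·1 + 0·1 + 0·-1 + -1·1 + -7·1 + 9·-1.

-25 1 17 4
-11 -15 13 0
6 4 22 11
-1 -2 30 15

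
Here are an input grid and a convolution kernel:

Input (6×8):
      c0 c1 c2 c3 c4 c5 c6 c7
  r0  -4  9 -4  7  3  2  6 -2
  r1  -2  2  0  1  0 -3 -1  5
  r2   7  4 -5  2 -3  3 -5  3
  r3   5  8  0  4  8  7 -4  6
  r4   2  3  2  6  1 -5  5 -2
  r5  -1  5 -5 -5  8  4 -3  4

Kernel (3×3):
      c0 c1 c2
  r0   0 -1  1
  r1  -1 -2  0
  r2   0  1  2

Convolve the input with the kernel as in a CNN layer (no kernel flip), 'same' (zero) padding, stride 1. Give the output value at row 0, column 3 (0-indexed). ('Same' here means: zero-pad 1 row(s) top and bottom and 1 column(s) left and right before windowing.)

The receptive field on the zero-padded input at this output position is [0 0 0 / -4 7 3 / 0 1 0]. Elementwise product with the kernel and sum: 0·-1 + 0·1 + -4·-1 + 7·-2 + 1·1 + 0·2.

-9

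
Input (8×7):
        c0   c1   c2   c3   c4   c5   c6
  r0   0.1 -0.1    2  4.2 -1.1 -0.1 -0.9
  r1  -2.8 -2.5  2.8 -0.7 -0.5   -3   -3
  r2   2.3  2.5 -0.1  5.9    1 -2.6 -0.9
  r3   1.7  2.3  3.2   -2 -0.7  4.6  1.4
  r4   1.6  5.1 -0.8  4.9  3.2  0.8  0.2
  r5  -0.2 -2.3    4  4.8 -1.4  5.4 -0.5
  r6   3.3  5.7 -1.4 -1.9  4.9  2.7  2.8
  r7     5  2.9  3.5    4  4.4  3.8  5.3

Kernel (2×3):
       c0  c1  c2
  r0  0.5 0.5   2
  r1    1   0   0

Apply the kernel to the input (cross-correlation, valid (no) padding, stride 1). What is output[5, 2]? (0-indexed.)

0.2

The receptive field on the input at this output position is [4 4.8 -1.4 / -1.4 -1.9 4.9]. Elementwise product with the kernel and sum: 4·0.5 + 4.8·0.5 + -1.4·2 + -1.4·1.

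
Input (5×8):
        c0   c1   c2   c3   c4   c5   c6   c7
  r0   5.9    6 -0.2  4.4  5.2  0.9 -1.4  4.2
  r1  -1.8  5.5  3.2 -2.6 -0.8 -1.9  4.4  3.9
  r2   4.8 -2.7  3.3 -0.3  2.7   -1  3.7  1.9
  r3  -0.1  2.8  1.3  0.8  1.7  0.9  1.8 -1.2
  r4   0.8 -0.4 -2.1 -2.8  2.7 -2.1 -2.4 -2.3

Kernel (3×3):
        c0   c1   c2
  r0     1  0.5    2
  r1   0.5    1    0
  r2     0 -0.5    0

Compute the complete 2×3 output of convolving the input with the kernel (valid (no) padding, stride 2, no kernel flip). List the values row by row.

14.45 11.55 1.05
13 11.4 12.4

Output[0,0]: The receptive field on the input at this output position is [5.9 6 -0.2 / -1.8 5.5 3.2 / 4.8 -2.7 3.3]. Elementwise product with the kernel and sum: 5.9·1 + 6·0.5 + -0.2·2 + -1.8·0.5 + 5.5·1 + -2.7·-0.5.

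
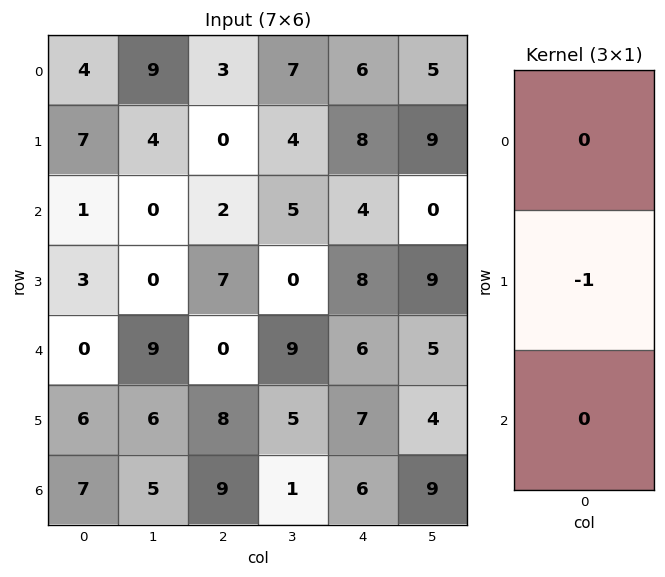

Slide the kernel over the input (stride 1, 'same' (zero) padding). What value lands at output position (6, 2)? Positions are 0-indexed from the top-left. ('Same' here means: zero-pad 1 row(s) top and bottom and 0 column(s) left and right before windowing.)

The receptive field on the zero-padded input at this output position is [8 / 9 / 0]. Elementwise product with the kernel and sum: 9·-1.

-9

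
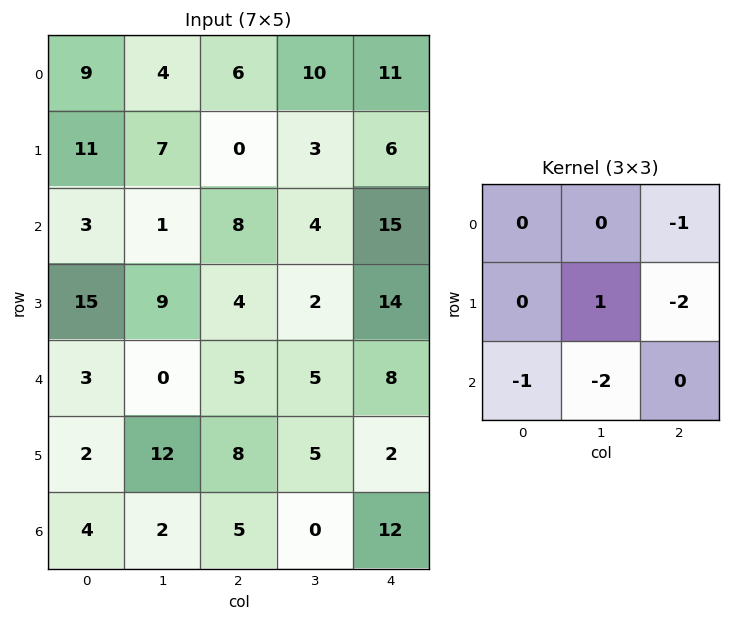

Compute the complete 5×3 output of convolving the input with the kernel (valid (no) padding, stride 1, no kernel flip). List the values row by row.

Output[0,0]: The receptive field on the input at this output position is [9 4 6 / 11 7 0 / 3 1 8]. Elementwise product with the kernel and sum: 6·-1 + 7·1 + 0·-2 + 3·-1 + 1·-2.
Output[0,1]: The receptive field on the input at this output position is [4 6 10 / 7 0 3 / 1 8 4]. Elementwise product with the kernel and sum: 10·-1 + 0·1 + 3·-2 + 1·-1 + 8·-2.

-4 -33 -36
-48 -20 -40
-10 -14 -56
-40 -35 -43
-17 -19 -12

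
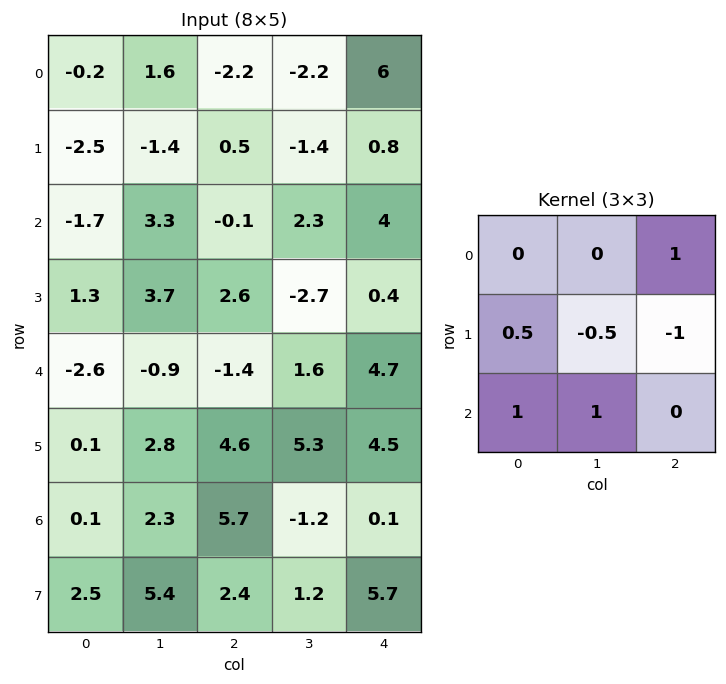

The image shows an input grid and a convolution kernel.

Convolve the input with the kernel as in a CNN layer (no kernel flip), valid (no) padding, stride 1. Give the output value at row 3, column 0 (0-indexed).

6.05

The receptive field on the input at this output position is [1.3 3.7 2.6 / -2.6 -0.9 -1.4 / 0.1 2.8 4.6]. Elementwise product with the kernel and sum: 2.6·1 + -2.6·0.5 + -0.9·-0.5 + -1.4·-1 + 0.1·1 + 2.8·1.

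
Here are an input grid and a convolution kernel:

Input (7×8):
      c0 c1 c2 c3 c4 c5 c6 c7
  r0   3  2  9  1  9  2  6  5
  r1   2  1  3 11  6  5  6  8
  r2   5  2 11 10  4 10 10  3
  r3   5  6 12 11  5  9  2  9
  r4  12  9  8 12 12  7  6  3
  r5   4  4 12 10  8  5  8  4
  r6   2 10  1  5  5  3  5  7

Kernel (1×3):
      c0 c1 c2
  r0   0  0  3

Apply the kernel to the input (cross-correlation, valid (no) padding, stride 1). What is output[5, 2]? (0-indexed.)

24

The receptive field on the input at this output position is [12 10 8]. Elementwise product with the kernel and sum: 8·3.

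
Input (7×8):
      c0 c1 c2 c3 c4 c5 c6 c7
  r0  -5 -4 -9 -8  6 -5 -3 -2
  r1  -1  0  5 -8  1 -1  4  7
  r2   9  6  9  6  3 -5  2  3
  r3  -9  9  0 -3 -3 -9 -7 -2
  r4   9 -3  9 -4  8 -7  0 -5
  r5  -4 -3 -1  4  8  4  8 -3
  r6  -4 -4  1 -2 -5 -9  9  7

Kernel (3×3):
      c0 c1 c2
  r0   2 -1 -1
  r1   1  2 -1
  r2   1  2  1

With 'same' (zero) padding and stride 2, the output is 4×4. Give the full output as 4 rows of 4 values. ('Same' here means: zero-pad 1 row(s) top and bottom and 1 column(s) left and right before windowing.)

-8 -12 2 5
4 27 -17 -42
10 39 49 6
3 -9 -7 5

Output[0,0]: The receptive field on the zero-padded input at this output position is [0 0 0 / 0 -5 -4 / 0 -1 0]. Elementwise product with the kernel and sum: 0·2 + 0·-1 + 0·-1 + 0·1 + -5·2 + -4·-1 + 0·1 + -1·2 + 0·1.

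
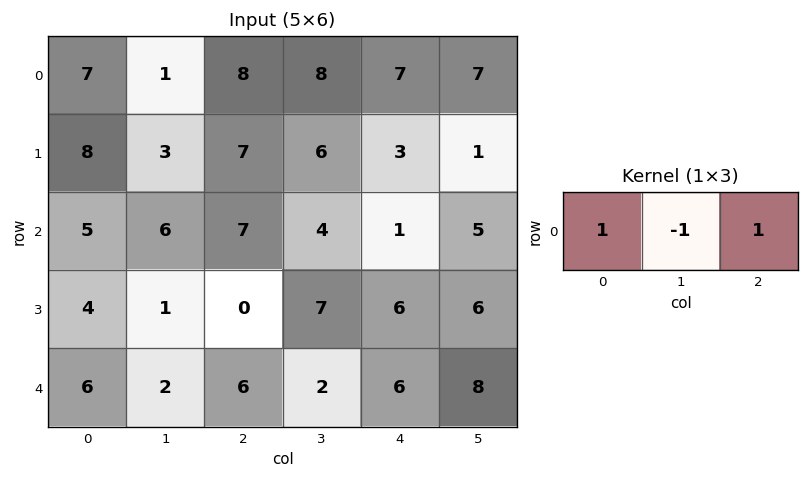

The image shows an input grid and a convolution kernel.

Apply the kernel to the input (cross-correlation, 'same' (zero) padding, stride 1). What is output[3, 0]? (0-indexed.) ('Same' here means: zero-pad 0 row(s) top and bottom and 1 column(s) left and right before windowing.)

-3

The receptive field on the zero-padded input at this output position is [0 4 1]. Elementwise product with the kernel and sum: 0·1 + 4·-1 + 1·1.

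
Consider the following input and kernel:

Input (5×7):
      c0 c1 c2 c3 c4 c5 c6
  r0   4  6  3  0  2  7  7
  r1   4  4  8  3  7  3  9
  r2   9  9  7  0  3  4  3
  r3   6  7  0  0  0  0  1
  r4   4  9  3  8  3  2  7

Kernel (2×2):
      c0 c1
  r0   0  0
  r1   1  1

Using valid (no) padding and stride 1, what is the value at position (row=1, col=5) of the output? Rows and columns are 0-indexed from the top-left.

The receptive field on the input at this output position is [3 9 / 4 3]. Elementwise product with the kernel and sum: 4·1 + 3·1.

7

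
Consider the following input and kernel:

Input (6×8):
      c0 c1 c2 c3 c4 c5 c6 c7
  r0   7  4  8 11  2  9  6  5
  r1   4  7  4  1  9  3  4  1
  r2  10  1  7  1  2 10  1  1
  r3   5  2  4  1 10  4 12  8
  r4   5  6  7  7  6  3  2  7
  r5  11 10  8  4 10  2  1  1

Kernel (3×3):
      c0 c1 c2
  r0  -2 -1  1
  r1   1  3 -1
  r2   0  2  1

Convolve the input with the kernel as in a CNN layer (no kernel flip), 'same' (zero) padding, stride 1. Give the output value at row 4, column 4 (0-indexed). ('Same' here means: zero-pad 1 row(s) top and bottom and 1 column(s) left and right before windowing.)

The receptive field on the zero-padded input at this output position is [1 10 4 / 7 6 3 / 4 10 2]. Elementwise product with the kernel and sum: 1·-2 + 10·-1 + 4·1 + 7·1 + 6·3 + 3·-1 + 10·2 + 2·1.

36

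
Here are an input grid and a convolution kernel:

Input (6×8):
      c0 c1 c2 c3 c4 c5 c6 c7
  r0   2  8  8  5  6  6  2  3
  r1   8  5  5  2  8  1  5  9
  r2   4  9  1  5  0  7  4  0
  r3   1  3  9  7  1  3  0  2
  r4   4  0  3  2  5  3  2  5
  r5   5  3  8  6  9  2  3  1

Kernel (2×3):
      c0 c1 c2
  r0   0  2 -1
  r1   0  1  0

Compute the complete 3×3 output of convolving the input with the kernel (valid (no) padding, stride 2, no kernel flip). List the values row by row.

13 6 11
20 17 13
0 5 6

Output[0,0]: The receptive field on the input at this output position is [2 8 8 / 8 5 5]. Elementwise product with the kernel and sum: 8·2 + 8·-1 + 5·1.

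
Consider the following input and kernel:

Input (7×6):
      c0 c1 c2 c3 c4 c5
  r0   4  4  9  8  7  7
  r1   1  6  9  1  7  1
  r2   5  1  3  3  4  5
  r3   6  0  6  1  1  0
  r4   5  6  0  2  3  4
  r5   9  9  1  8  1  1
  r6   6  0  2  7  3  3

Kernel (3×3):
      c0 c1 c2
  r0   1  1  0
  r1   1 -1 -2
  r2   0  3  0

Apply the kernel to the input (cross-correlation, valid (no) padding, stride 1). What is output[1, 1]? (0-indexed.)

25

The receptive field on the input at this output position is [6 9 1 / 1 3 3 / 0 6 1]. Elementwise product with the kernel and sum: 6·1 + 9·1 + 1·1 + 3·-1 + 3·-2 + 6·3.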